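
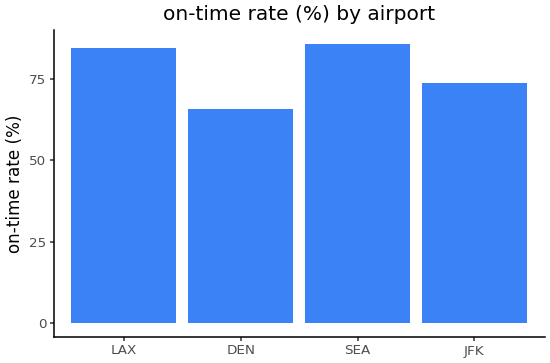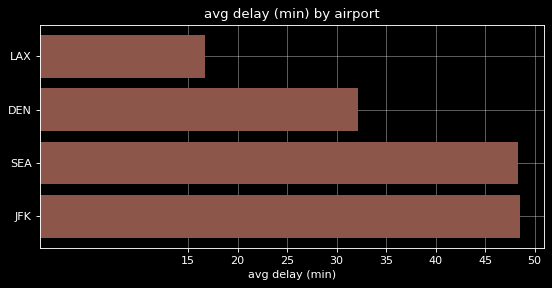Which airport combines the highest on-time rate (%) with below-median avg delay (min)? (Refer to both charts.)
LAX

Chart 2 median avg delay (min) ≈ 40; below-median airports: LAX, DEN. Among those, LAX has the highest on-time rate (%) (≈ 80).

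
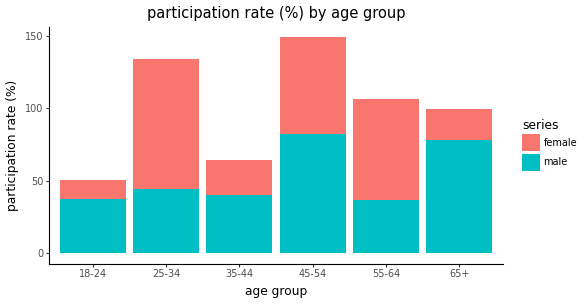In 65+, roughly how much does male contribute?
≈ 80

male top ≈ 80, bottom ≈ 0; segment ≈ 80.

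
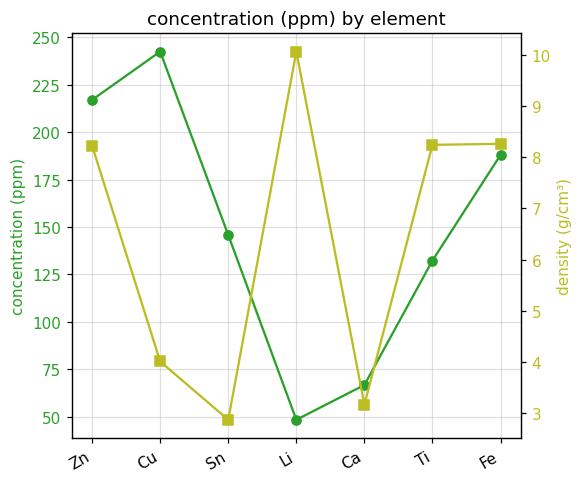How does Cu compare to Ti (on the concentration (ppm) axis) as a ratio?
Cu ≈ 240, Ti ≈ 140; 240/140 ≈ 1.71.

≈ 1.71×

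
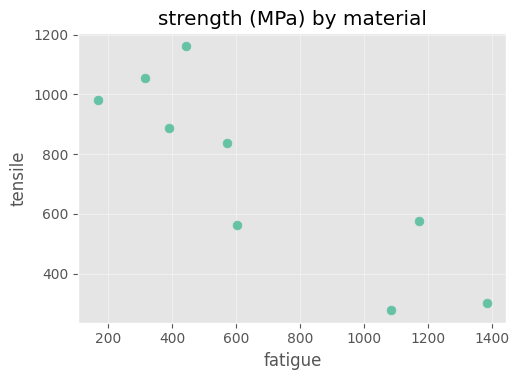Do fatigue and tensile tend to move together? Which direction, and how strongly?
Points are negatively correlated; strong (|r| ≈ 0.9).

negative, strong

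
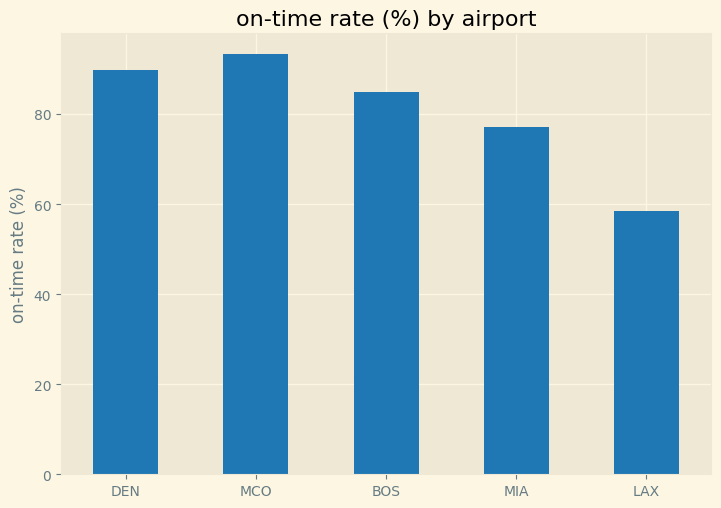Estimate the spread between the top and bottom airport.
≈ 30

Max MCO ≈ 90, min LAX ≈ 60; range ≈ 30.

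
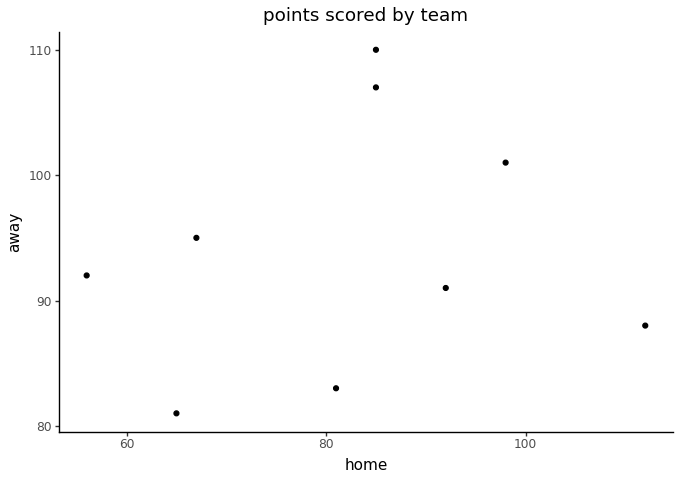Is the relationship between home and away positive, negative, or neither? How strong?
Points are roughly uncorrelated; weak (|r| ≈ 0.2).

no clear correlation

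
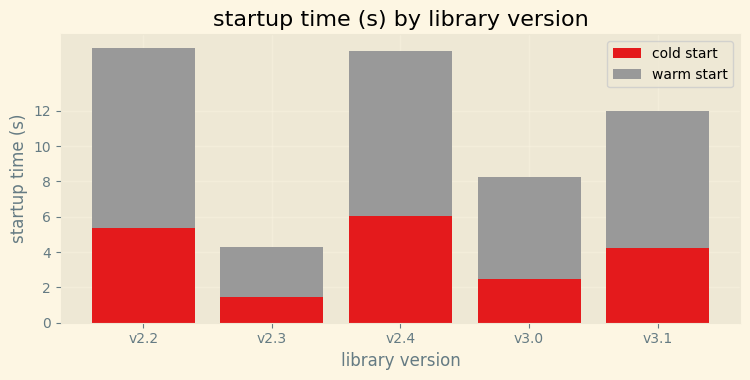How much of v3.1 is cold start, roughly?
cold start top ≈ 4, bottom ≈ 0; segment ≈ 4.

≈ 4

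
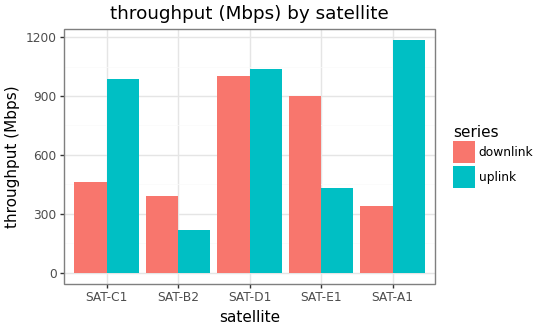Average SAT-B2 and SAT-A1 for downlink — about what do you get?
≈ 350

(400 + 300) / 2 ≈ 350.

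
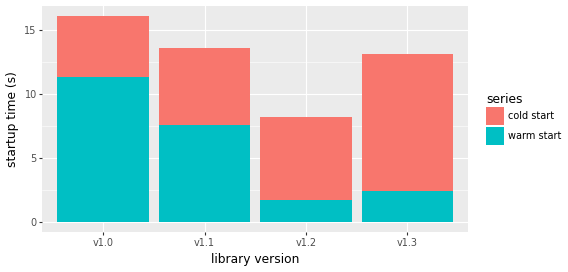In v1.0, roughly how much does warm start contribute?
warm start top ≈ 12, bottom ≈ 0; segment ≈ 12.

≈ 12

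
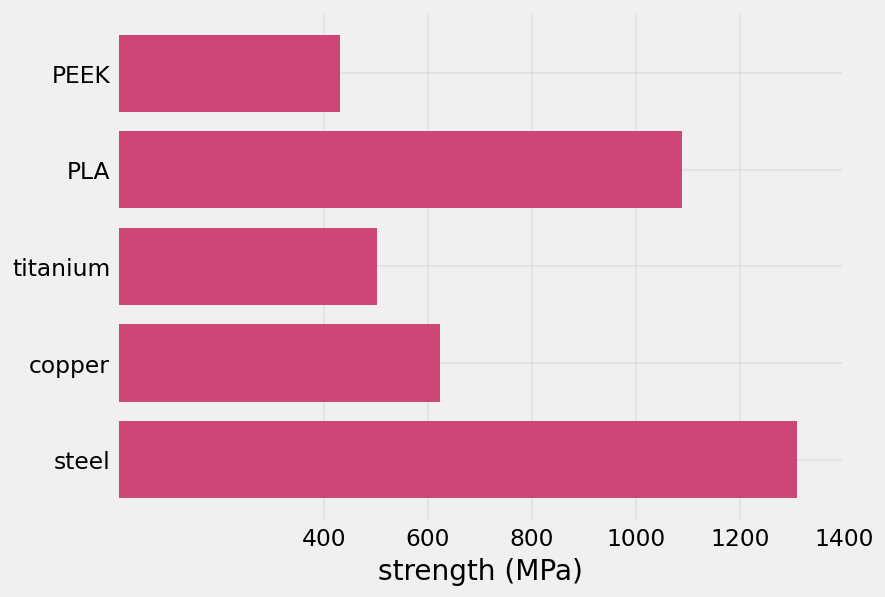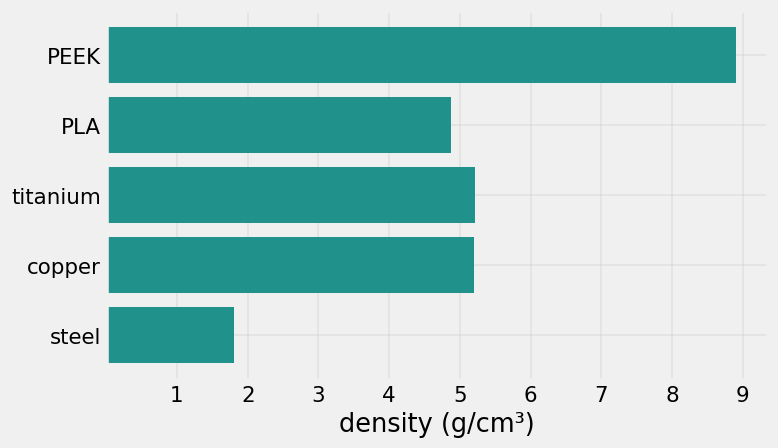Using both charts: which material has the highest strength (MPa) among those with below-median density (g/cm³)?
Chart 2 median density (g/cm³) ≈ 5; below-median materials: PLA, steel. Among those, steel has the highest strength (MPa) (≈ 1400).

steel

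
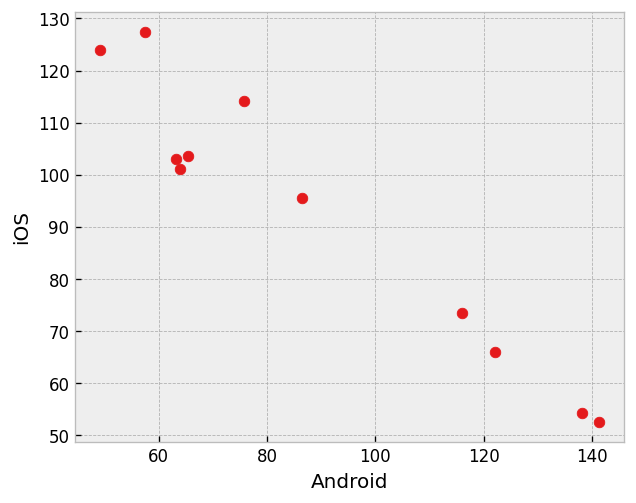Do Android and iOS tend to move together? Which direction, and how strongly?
negative, strong

Points are negatively correlated; strong (|r| ≈ 1.0).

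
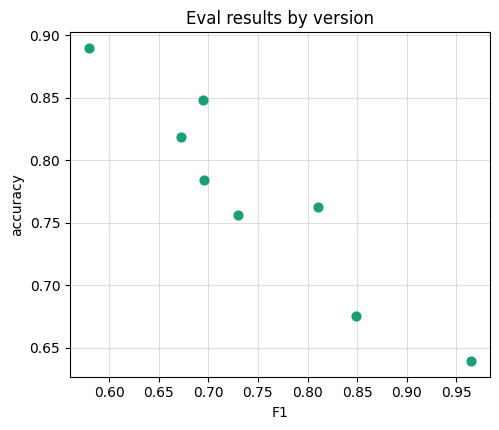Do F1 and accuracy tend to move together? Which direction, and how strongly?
negative, strong

Points are negatively correlated; strong (|r| ≈ 0.9).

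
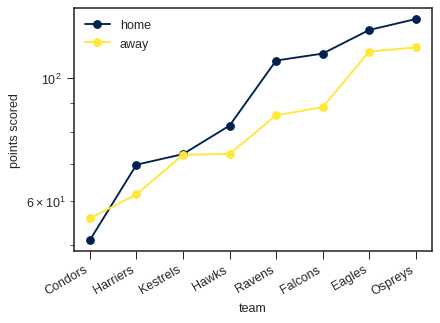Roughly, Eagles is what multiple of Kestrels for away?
Eagles ≈ 110, Kestrels ≈ 70; 110/70 ≈ 1.57.

≈ 1.57×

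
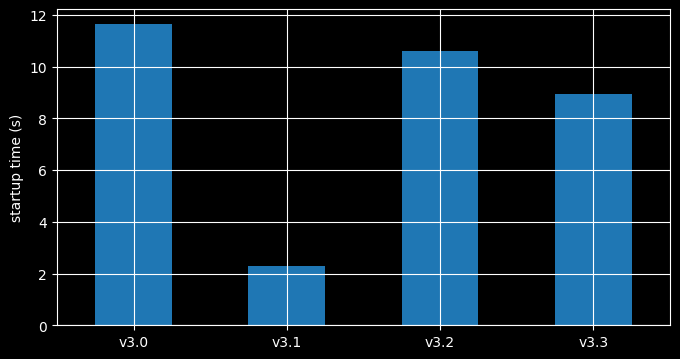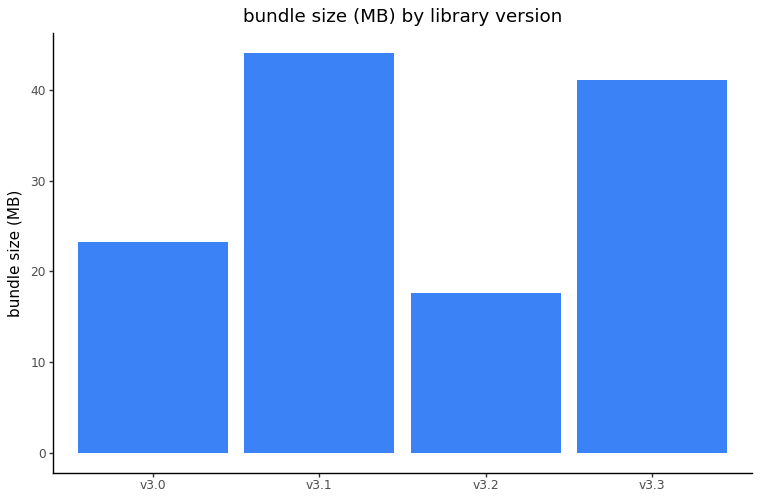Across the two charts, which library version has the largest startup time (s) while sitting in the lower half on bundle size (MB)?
Chart 2 median bundle size (MB) ≈ 30; below-median library versions: v3.0, v3.2. Among those, v3.0 has the highest startup time (s) (≈ 12).

v3.0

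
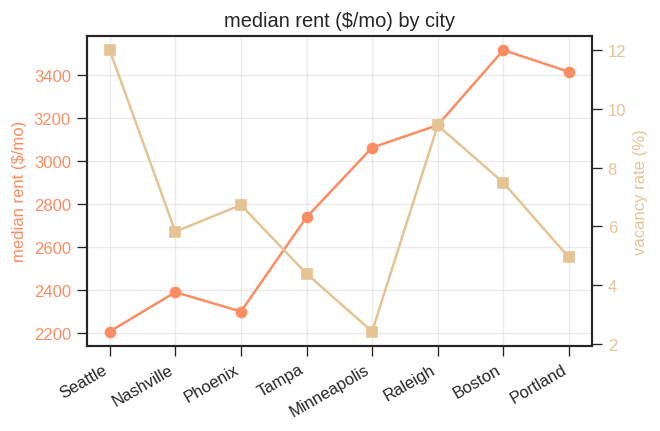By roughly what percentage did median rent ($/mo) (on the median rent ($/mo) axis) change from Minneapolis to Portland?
≈ +13.3%

Minneapolis ≈ 3000, Portland ≈ 3400; (3400 − 3000) / 3000 ≈ +13.3%.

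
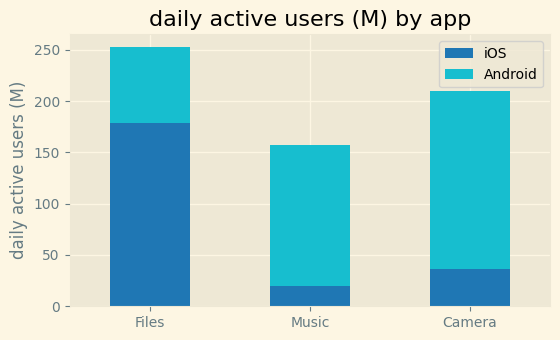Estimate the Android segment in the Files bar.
Android top ≈ 250, bottom ≈ 175; segment ≈ 75.

≈ 75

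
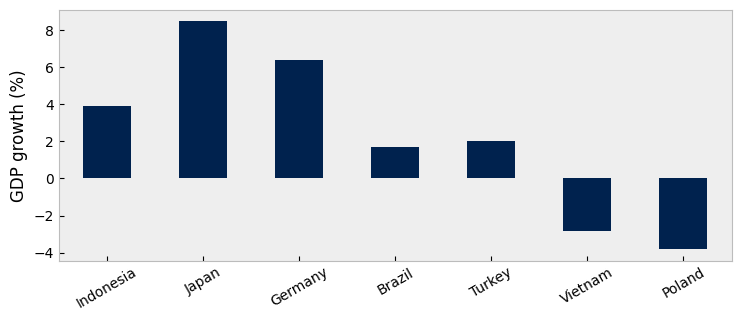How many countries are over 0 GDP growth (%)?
5

Above 0: Indonesia, Japan, Germany, Brazil, Turkey.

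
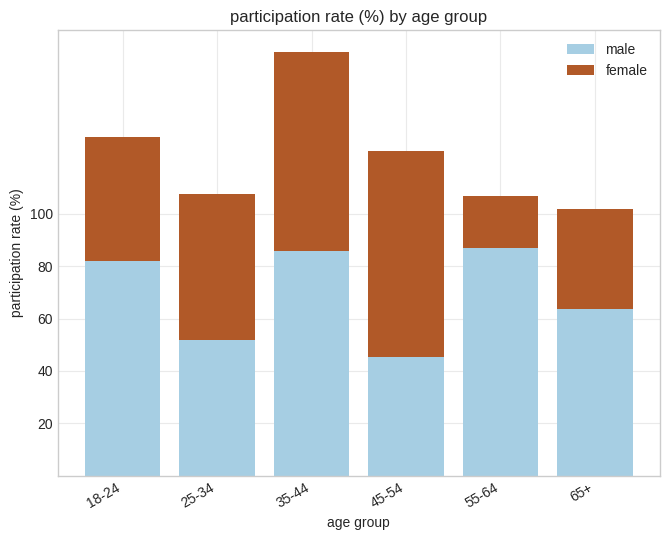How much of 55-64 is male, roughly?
≈ 80

male top ≈ 80, bottom ≈ 0; segment ≈ 80.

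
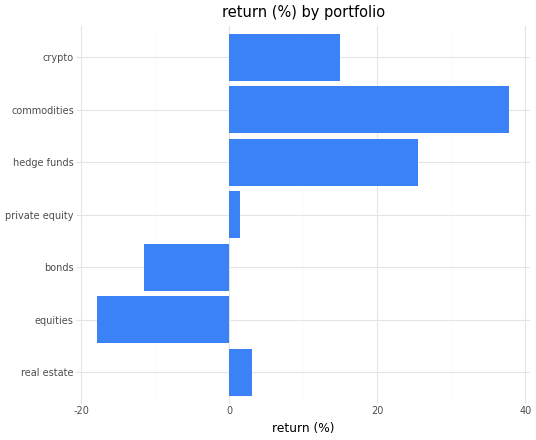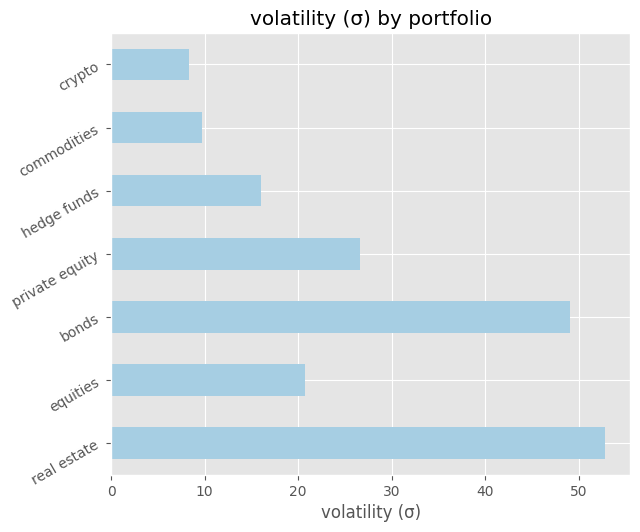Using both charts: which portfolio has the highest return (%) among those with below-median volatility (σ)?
commodities

Chart 2 median volatility (σ) ≈ 20; below-median portfolios: hedge funds, commodities, crypto. Among those, commodities has the highest return (%) (≈ 40).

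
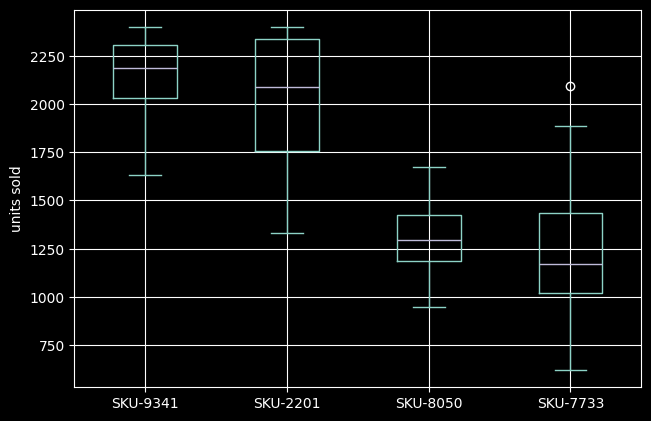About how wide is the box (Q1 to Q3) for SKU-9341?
≈ 300

Q3 ≈ 2300, Q1 ≈ 2000; IQR ≈ 300.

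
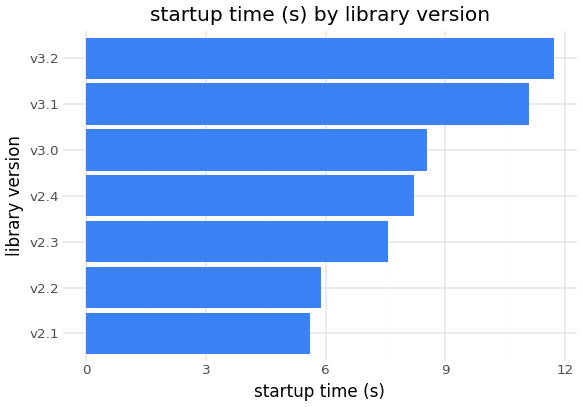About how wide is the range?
≈ 6

Max v3.2 ≈ 12, min v2.1 ≈ 6; range ≈ 6.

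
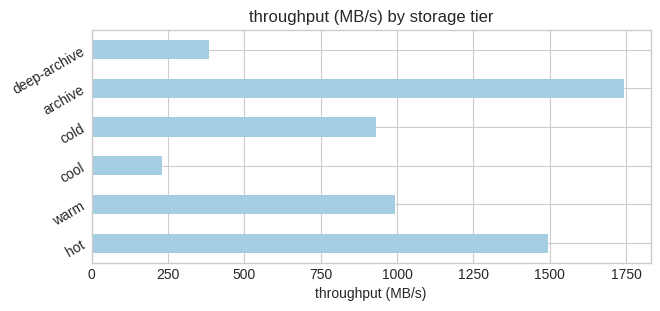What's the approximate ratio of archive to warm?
≈ 1.8×

archive ≈ 1800, warm ≈ 1000; 1800/1000 ≈ 1.8.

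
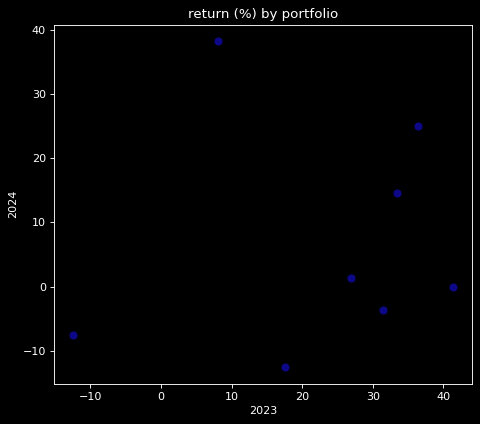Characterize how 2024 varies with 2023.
no clear correlation

Points are roughly uncorrelated; weak (|r| ≈ 0.1).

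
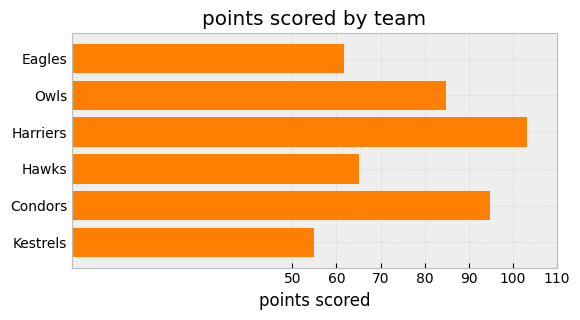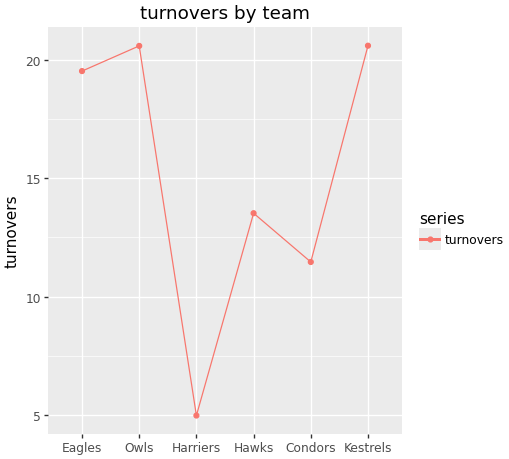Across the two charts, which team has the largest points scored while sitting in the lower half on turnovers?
Harriers

Chart 2 median turnovers ≈ 16; below-median teams: Harriers, Hawks, Condors. Among those, Harriers has the highest points scored (≈ 100).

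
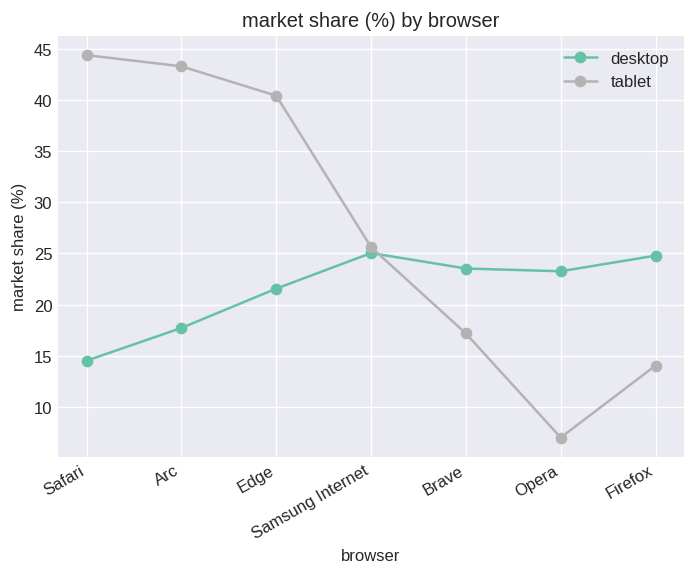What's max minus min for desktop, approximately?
≈ 10

Max Samsung Internet ≈ 25, min Safari ≈ 15; range ≈ 10.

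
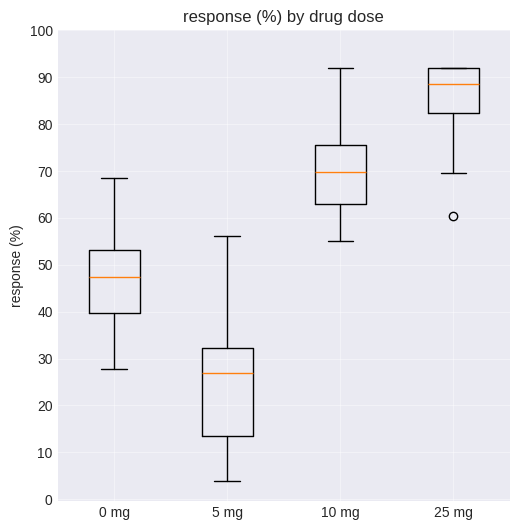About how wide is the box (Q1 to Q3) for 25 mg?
≈ 10

Q3 ≈ 90, Q1 ≈ 80; IQR ≈ 10.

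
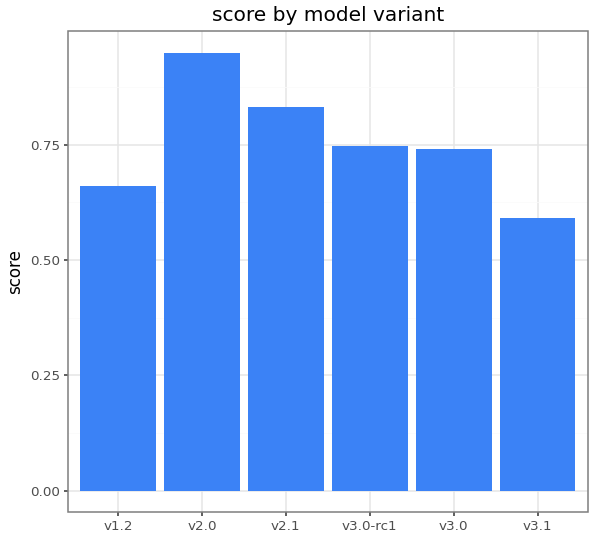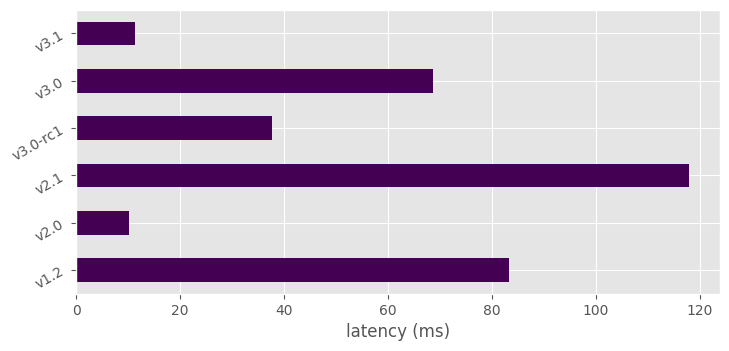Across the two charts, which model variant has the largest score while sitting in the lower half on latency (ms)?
v2.0

Chart 2 median latency (ms) ≈ 60; below-median model variants: v2.0, v3.0-rc1, v3.1. Among those, v2.0 has the highest score (≈ 0.9).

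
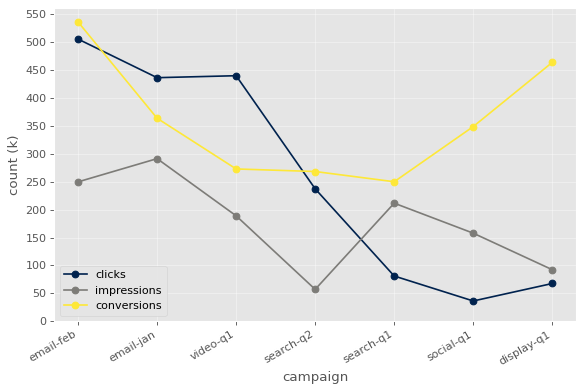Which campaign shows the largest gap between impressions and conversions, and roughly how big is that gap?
display-q1: impressions ≈ 100, conversions ≈ 450 → gap ≈ 350. Next-largest (email-feb) is only ≈ 300.

display-q1, ≈ 350 k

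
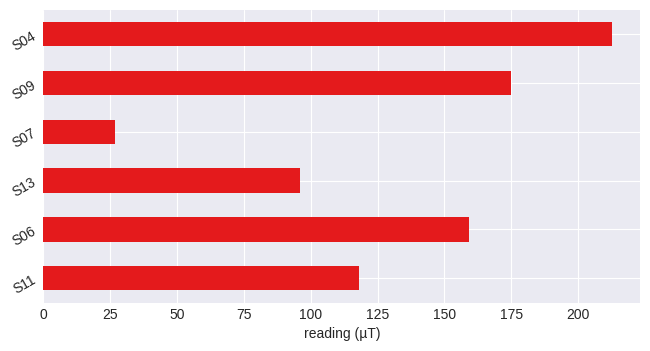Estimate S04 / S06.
S04 ≈ 220, S06 ≈ 160; 220/160 ≈ 1.38.

≈ 1.38×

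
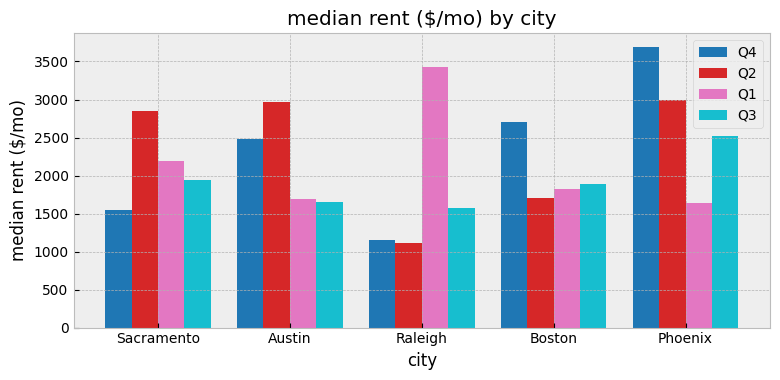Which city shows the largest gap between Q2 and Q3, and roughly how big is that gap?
Austin: Q2 ≈ 3000, Q3 ≈ 1500 → gap ≈ 1500. Next-largest (Sacramento) is only ≈ 1000.

Austin, ≈ 1500 $/mo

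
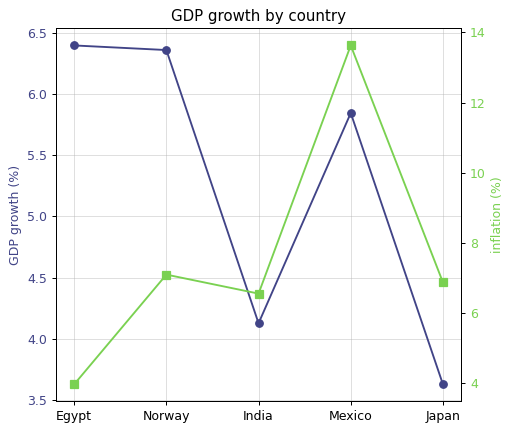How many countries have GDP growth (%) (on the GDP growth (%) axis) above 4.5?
Above 4.5: Egypt, Norway, Mexico.

3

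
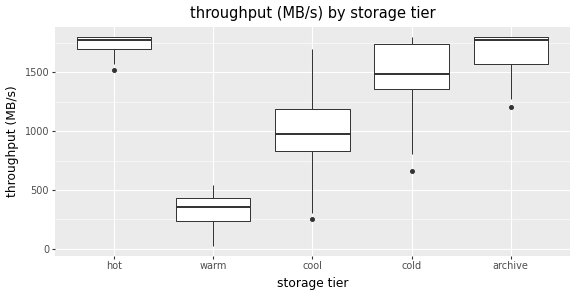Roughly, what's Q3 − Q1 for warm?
Q3 ≈ 400, Q1 ≈ 200; IQR ≈ 200.

≈ 200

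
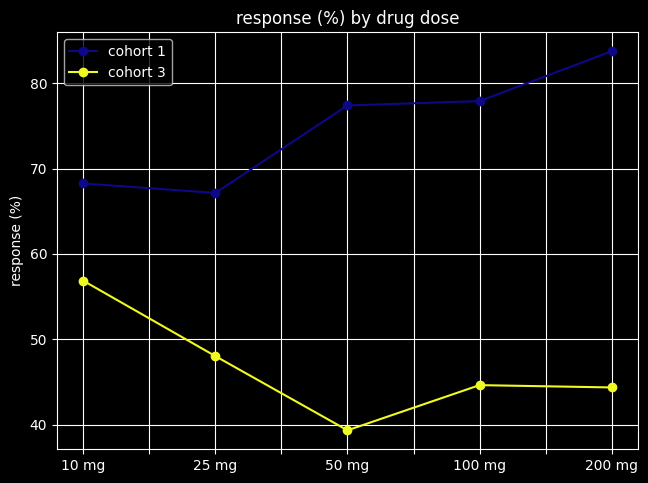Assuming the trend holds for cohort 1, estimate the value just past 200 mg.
≈ 90

Last three: 75, 80, 85 → slope ≈ 5/step → next ≈ 90.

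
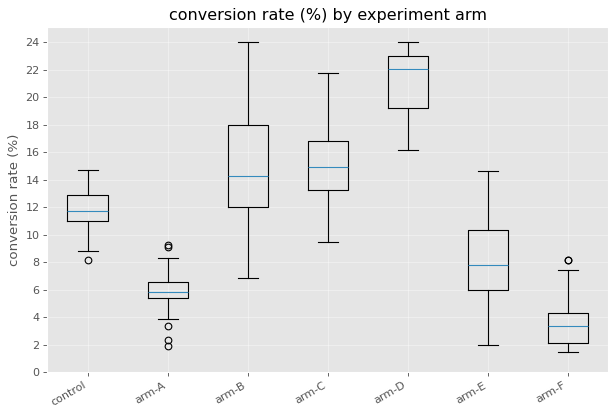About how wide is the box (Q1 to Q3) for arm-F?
Q3 ≈ 4, Q1 ≈ 2; IQR ≈ 2.

≈ 2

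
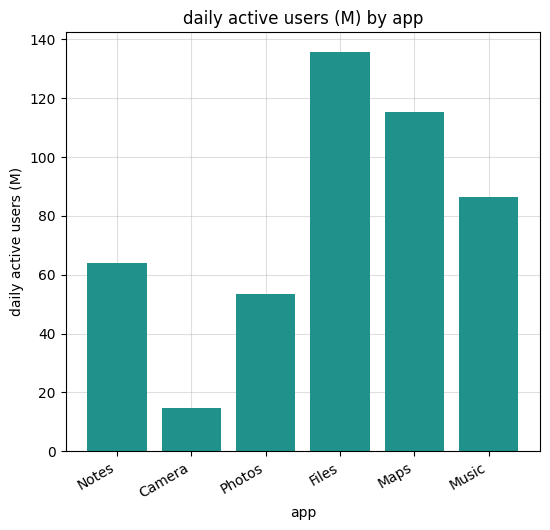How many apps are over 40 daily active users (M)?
5

Above 40: Notes, Photos, Files, Maps, Music.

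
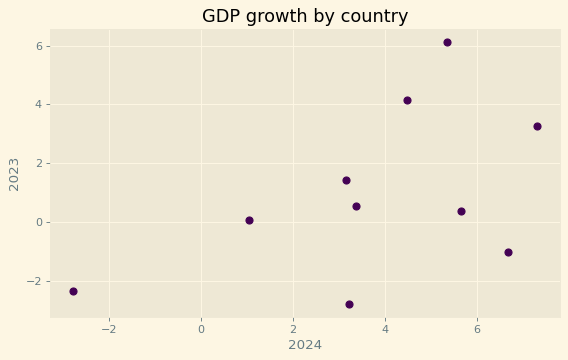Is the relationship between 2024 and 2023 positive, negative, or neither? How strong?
positive, moderate

Points are positively correlated; moderate (|r| ≈ 0.5).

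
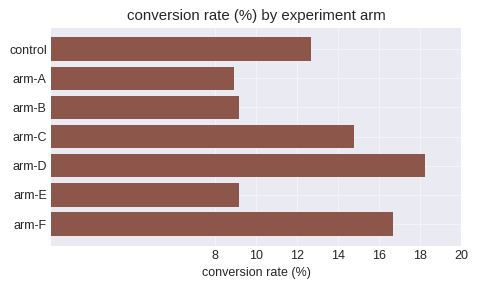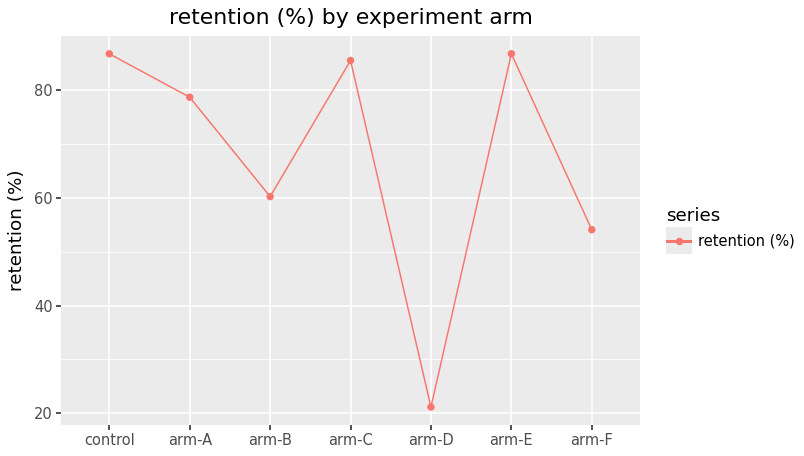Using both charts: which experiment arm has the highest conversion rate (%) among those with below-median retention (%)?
Chart 2 median retention (%) ≈ 80; below-median experiment arms: arm-B, arm-D, arm-F. Among those, arm-D has the highest conversion rate (%) (≈ 18).

arm-D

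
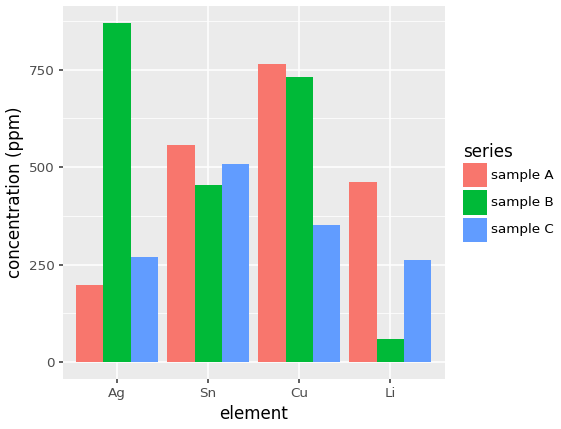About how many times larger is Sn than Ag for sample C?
Sn ≈ 500, Ag ≈ 300; 500/300 ≈ 1.67.

≈ 1.67×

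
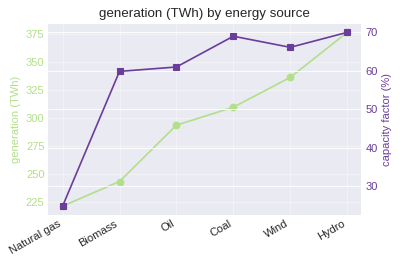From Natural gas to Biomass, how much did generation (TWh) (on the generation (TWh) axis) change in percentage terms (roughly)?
≈ +9.1%

Natural gas ≈ 220, Biomass ≈ 240; (240 − 220) / 220 ≈ +9.1%.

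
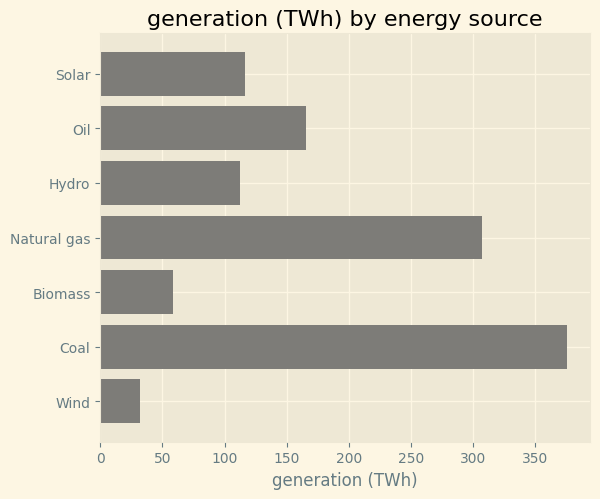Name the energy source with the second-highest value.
Top 3: Coal ≈ 400, Natural gas ≈ 300, Oil ≈ 150.

Natural gas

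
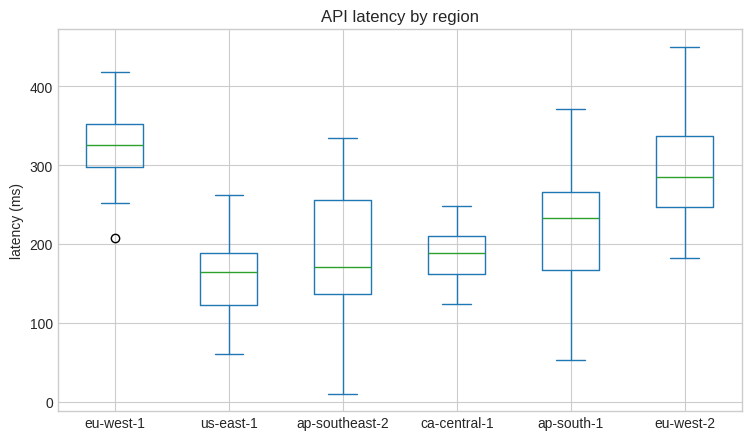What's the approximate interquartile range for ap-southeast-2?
Q3 ≈ 260, Q1 ≈ 140; IQR ≈ 120.

≈ 120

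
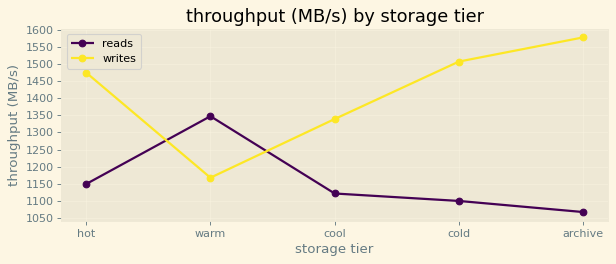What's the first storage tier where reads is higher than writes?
warm

hot: reads ≈ 1150 vs writes ≈ 1500 (not yet); warm: reads ≈ 1350 vs writes ≈ 1150 (first crossover).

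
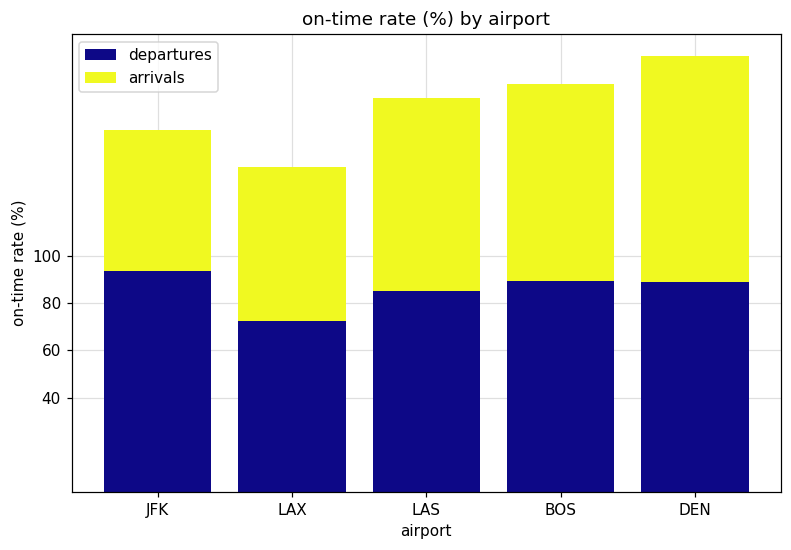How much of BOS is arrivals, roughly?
arrivals top ≈ 180, bottom ≈ 80; segment ≈ 100.

≈ 100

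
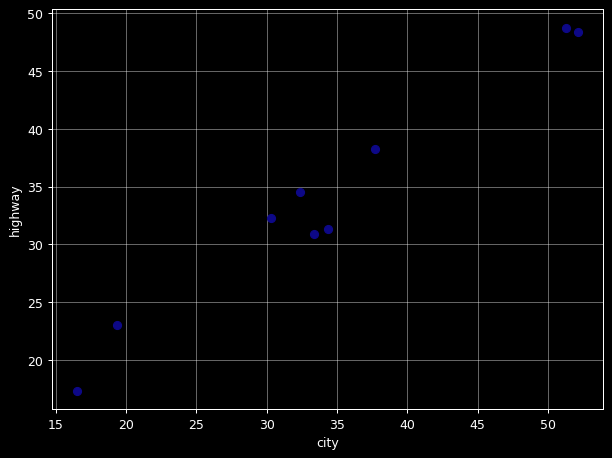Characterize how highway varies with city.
Points are positively correlated; strong (|r| ≈ 1.0).

positive, strong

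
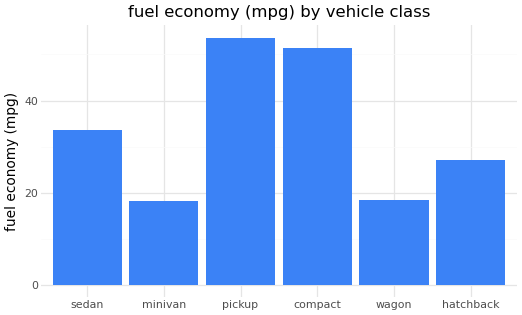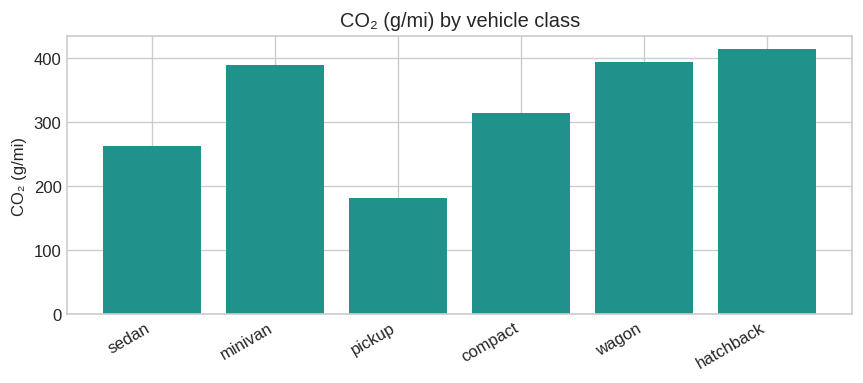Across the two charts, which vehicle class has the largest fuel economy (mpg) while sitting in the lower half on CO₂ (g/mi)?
pickup

Chart 2 median CO₂ (g/mi) ≈ 350; below-median vehicle classes: sedan, pickup, compact. Among those, pickup has the highest fuel economy (mpg) (≈ 55).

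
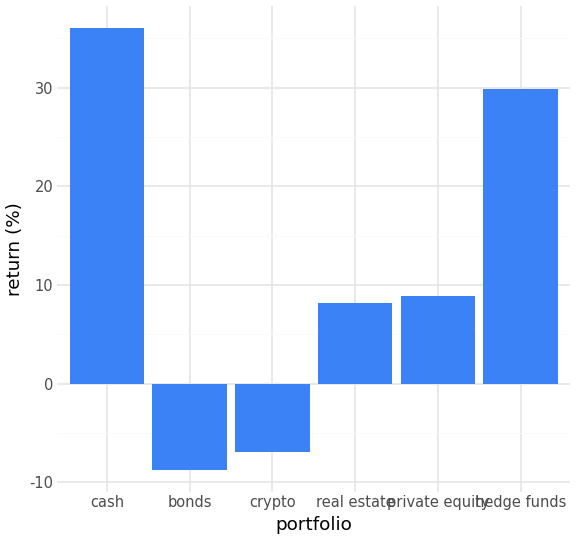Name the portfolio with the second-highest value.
hedge funds

Top 3: cash ≈ 35, hedge funds ≈ 30, private equity ≈ 10.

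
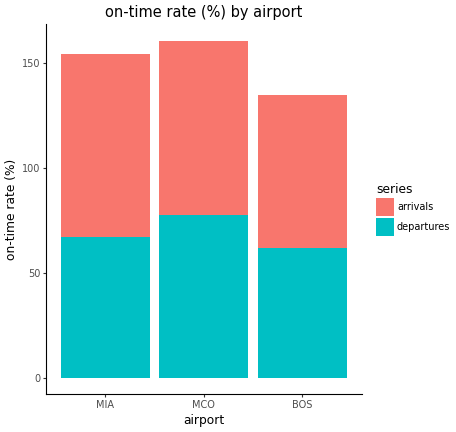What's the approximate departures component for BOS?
departures top ≈ 60, bottom ≈ 0; segment ≈ 60.

≈ 60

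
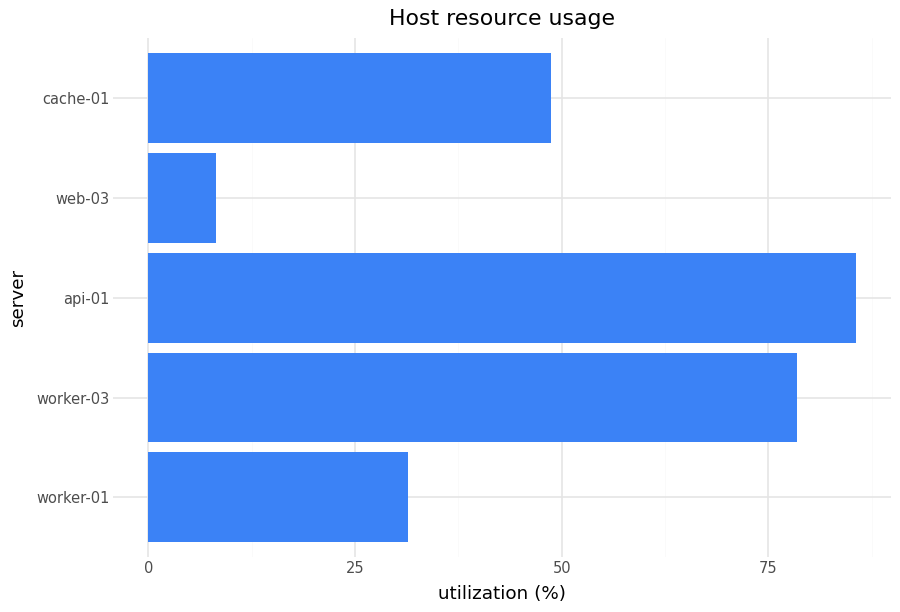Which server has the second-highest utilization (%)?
Top 3: api-01 ≈ 90, worker-03 ≈ 80, cache-01 ≈ 50.

worker-03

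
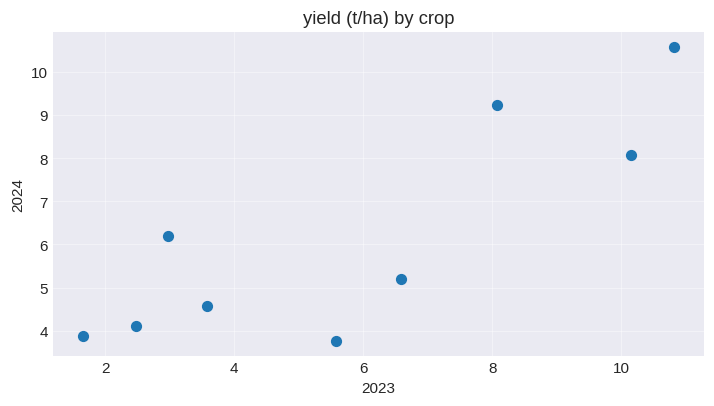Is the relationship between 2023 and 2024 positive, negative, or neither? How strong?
Points are positively correlated; strong (|r| ≈ 0.8).

positive, strong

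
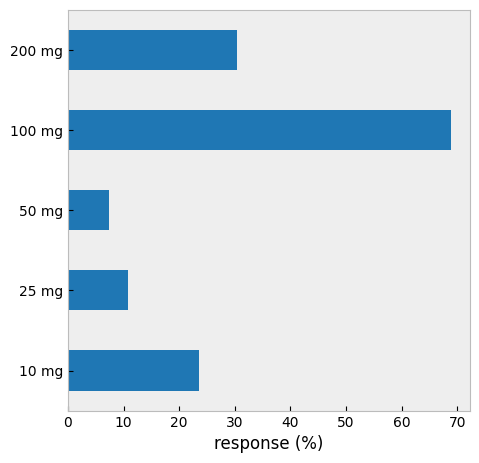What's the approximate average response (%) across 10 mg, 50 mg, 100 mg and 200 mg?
≈ 32

(20 + 10 + 70 + 30) / 4 ≈ 32.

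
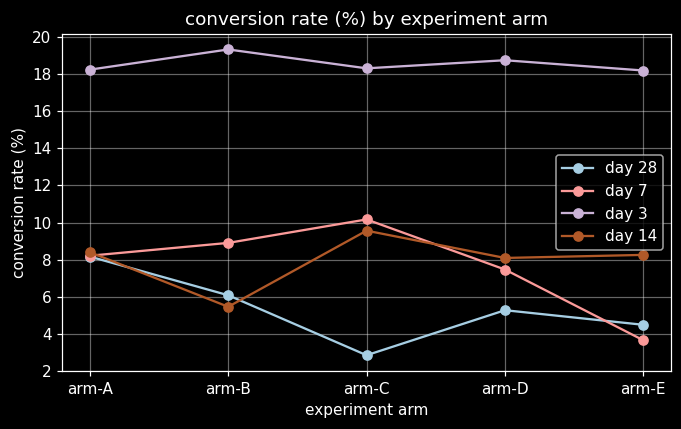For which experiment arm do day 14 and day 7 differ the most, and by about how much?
arm-E, ≈ 4 %

arm-E: day 14 ≈ 8, day 7 ≈ 4 → gap ≈ 4. Next-largest (arm-B) is only ≈ 2.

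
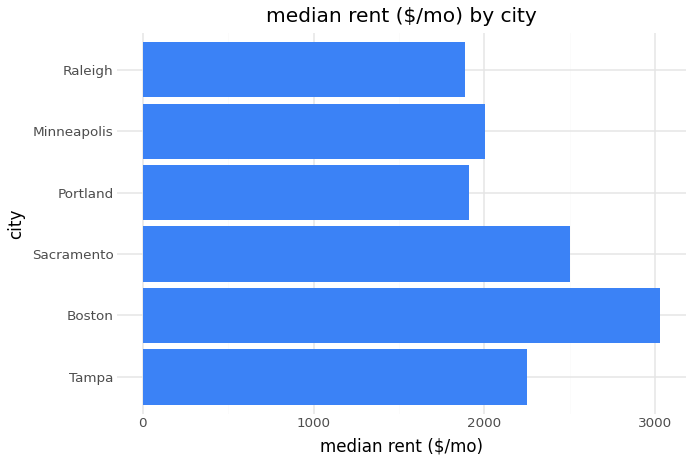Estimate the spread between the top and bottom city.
Max Boston ≈ 3000, min Raleigh ≈ 2000; range ≈ 1000.

≈ 1000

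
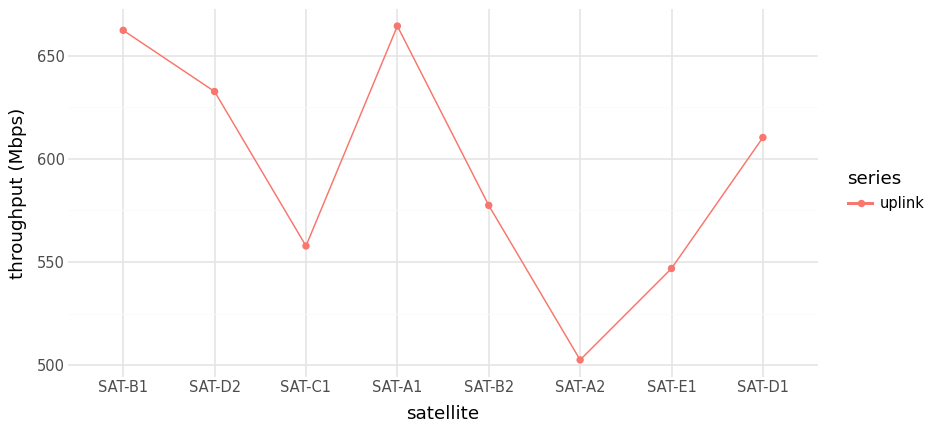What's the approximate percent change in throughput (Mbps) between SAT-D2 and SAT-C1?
SAT-D2 ≈ 640, SAT-C1 ≈ 560; (560 − 640) / 640 ≈ -12.5%.

≈ -12.5%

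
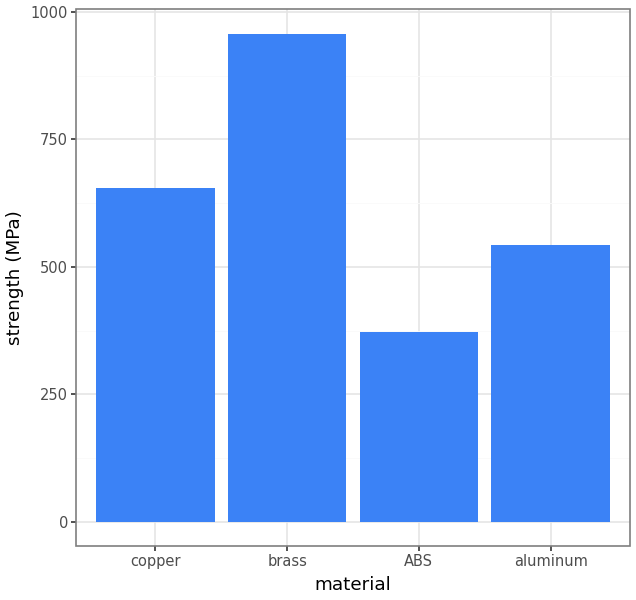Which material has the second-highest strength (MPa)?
Top 3: brass ≈ 1000, copper ≈ 700, aluminum ≈ 500.

copper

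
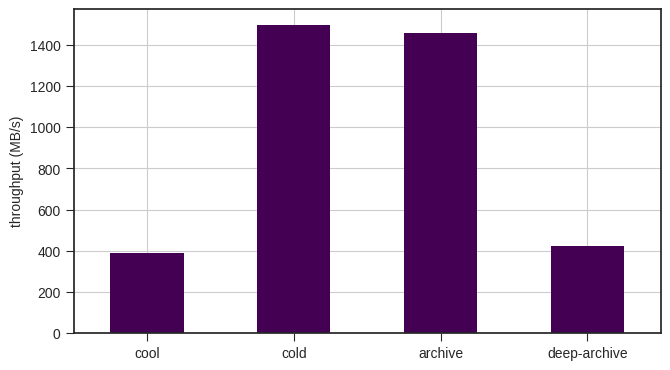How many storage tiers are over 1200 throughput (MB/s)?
Above 1200: cold, archive.

2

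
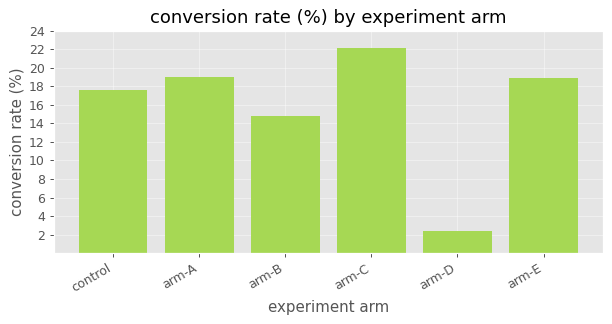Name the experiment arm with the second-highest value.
Top 3: arm-C ≈ 22, arm-A ≈ 20, arm-E ≈ 18.

arm-A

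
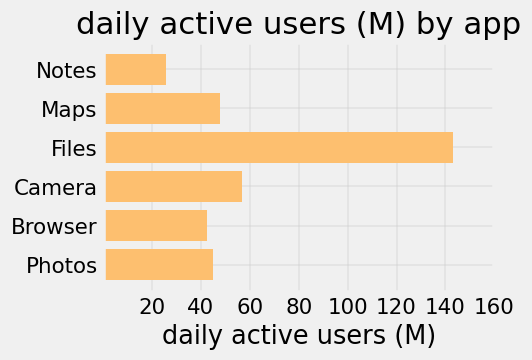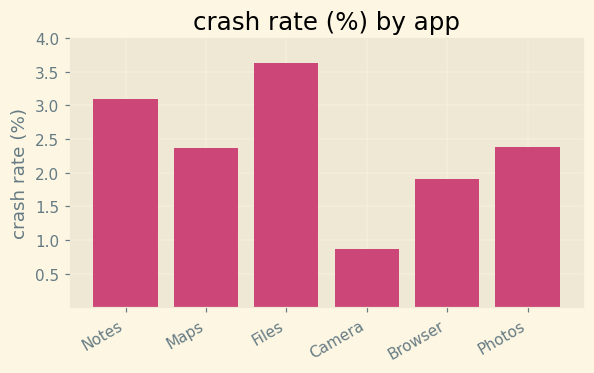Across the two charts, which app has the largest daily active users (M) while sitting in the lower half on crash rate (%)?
Camera

Chart 2 median crash rate (%) ≈ 2.5; below-median apps: Maps, Camera, Browser. Among those, Camera has the highest daily active users (M) (≈ 60).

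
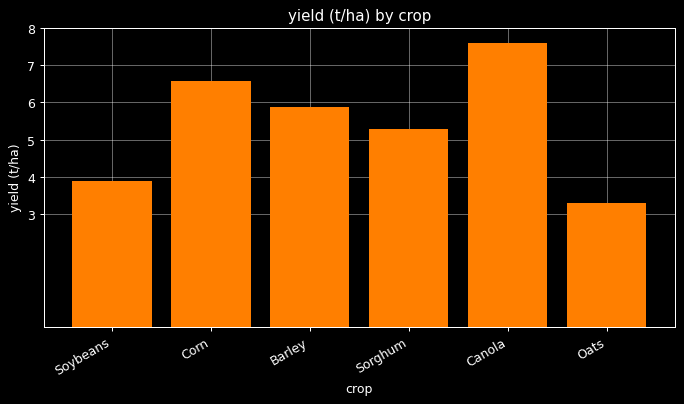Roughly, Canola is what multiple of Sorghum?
Canola ≈ 8, Sorghum ≈ 5; 8/5 ≈ 1.6.

≈ 1.6×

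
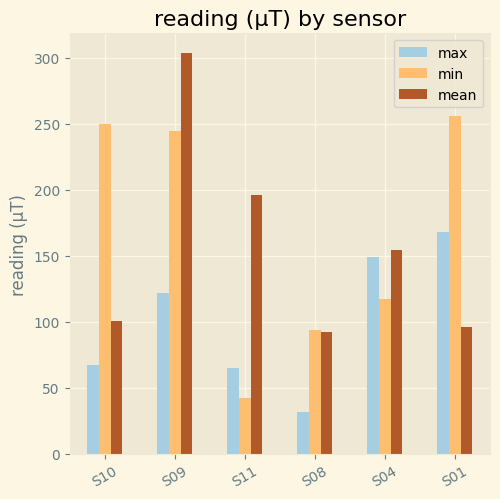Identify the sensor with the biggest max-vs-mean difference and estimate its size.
S09: max ≈ 100, mean ≈ 300 → gap ≈ 200. Next-largest (S11) is only ≈ 150.

S09, ≈ 200 µT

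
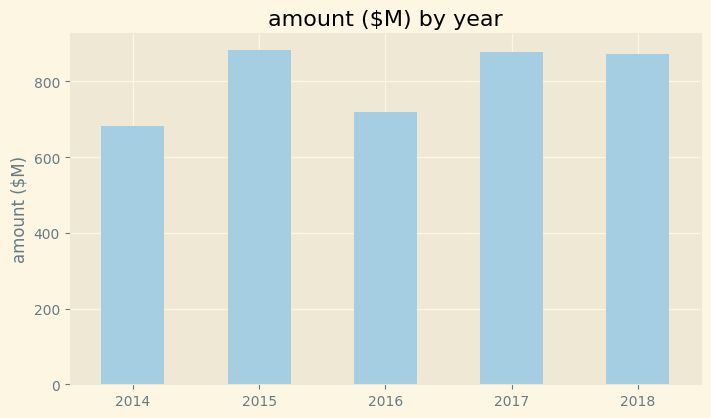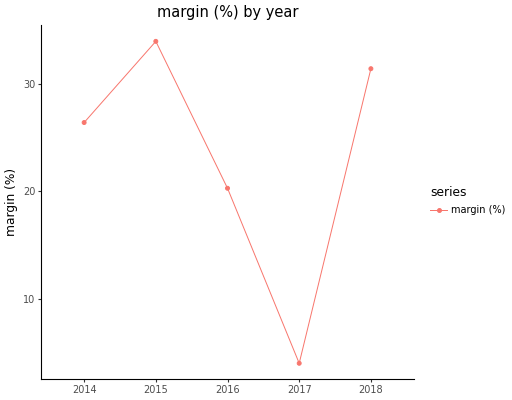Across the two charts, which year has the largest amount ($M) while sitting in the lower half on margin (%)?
2017

Chart 2 median margin (%) ≈ 25; below-median years: 2016, 2017. Among those, 2017 has the highest amount ($M) (≈ 900).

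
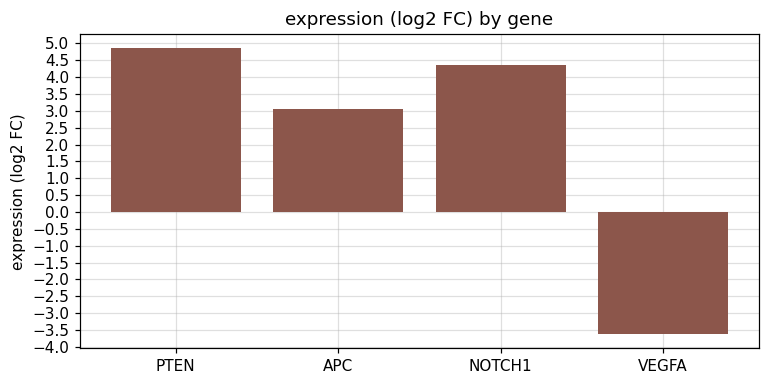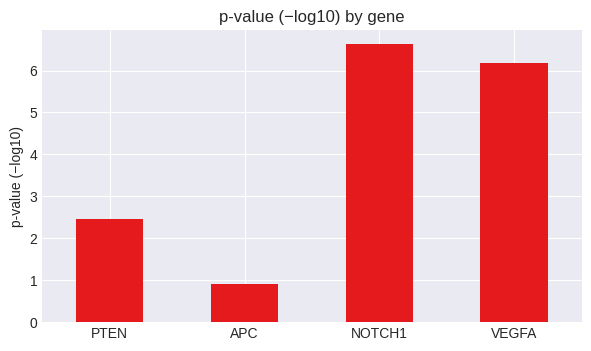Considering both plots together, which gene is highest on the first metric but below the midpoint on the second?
Chart 2 median p-value (−log10) ≈ 4; below-median genes: PTEN, APC. Among those, PTEN has the highest expression (log2 FC) (≈ 5).

PTEN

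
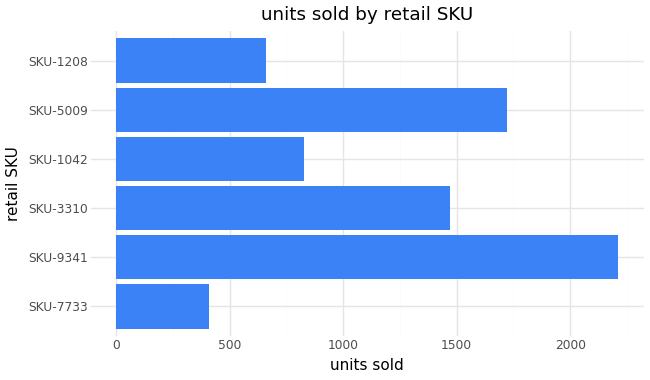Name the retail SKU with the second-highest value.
Top 3: SKU-9341 ≈ 2200, SKU-5009 ≈ 1800, SKU-3310 ≈ 1400.

SKU-5009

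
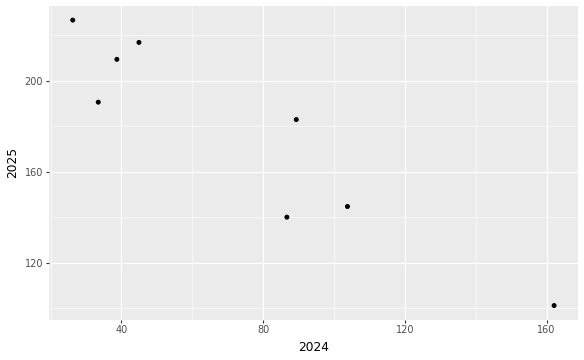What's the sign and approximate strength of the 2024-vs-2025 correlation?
negative, strong

Points are negatively correlated; strong (|r| ≈ 0.9).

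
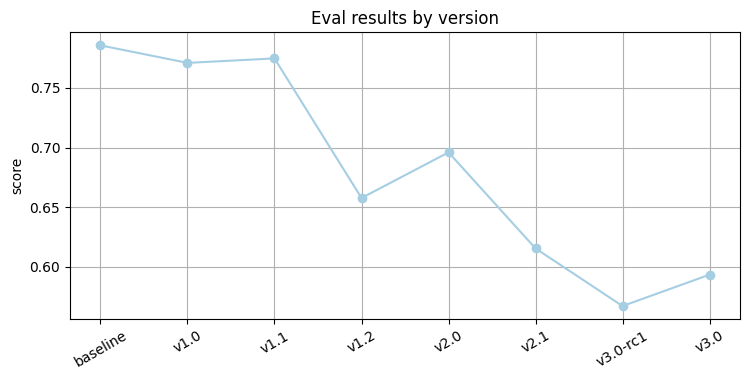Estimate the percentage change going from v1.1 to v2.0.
v1.1 ≈ 0.78, v2.0 ≈ 0.70; (0.70 − 0.78) / 0.78 ≈ -10.3%.

≈ -10.3%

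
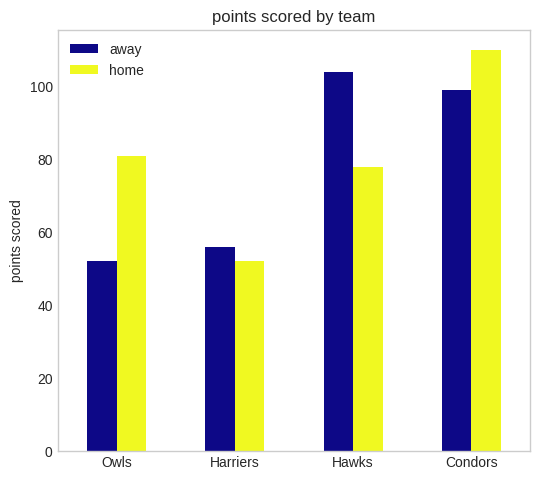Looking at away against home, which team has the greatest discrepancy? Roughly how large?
Owls, ≈ 30

Owls: away ≈ 50, home ≈ 80 → gap ≈ 30. Next-largest (Hawks) is only ≈ 20.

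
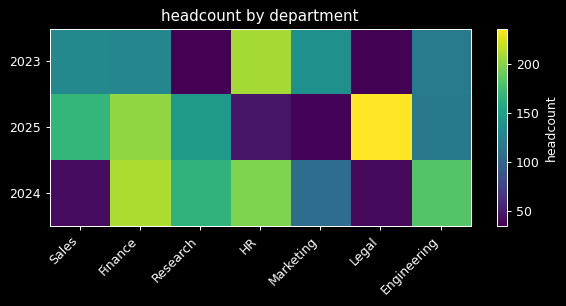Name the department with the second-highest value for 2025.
Top 3 for 2025: Legal ≈ 240, Finance ≈ 200, Sales ≈ 160.

Finance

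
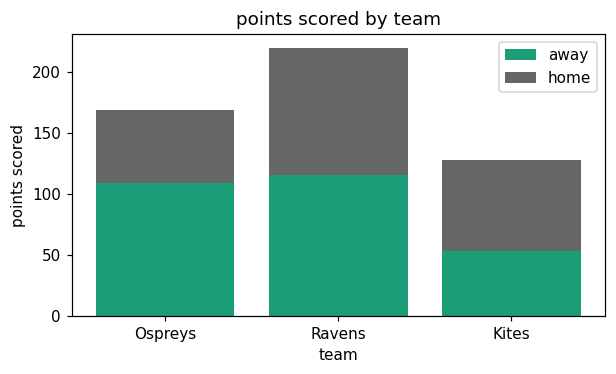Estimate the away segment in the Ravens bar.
≈ 120

away top ≈ 120, bottom ≈ 0; segment ≈ 120.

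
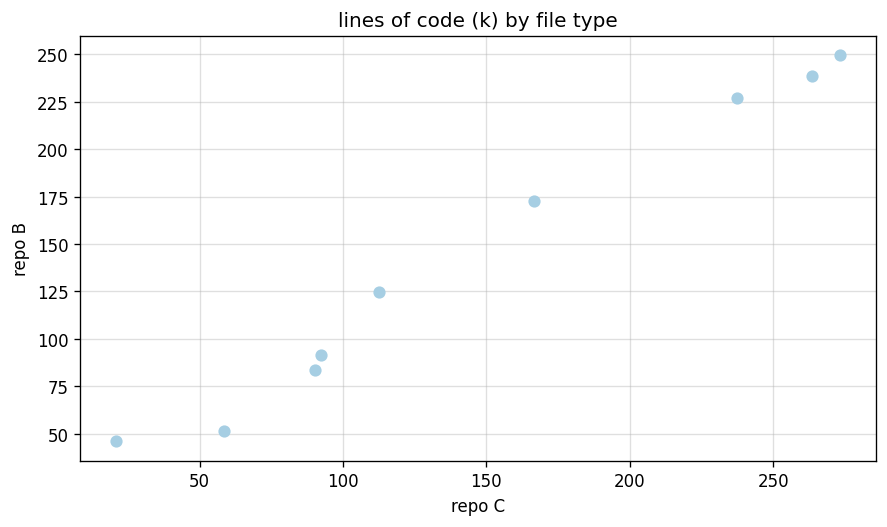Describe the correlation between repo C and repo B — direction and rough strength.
Points are positively correlated; strong (|r| ≈ 1.0).

positive, strong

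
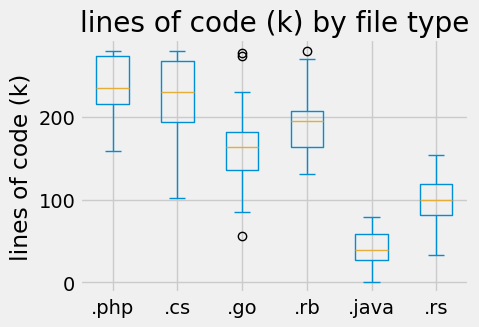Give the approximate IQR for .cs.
Q3 ≈ 260, Q1 ≈ 200; IQR ≈ 60.

≈ 60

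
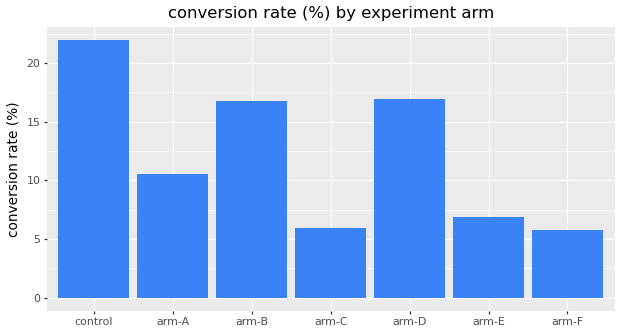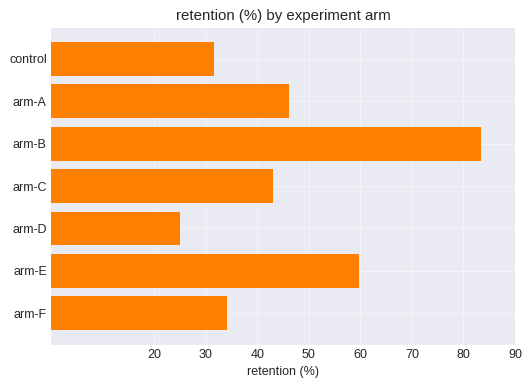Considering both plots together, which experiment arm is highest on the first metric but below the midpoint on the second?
control

Chart 2 median retention (%) ≈ 40; below-median experiment arms: control, arm-D, arm-F. Among those, control has the highest conversion rate (%) (≈ 20).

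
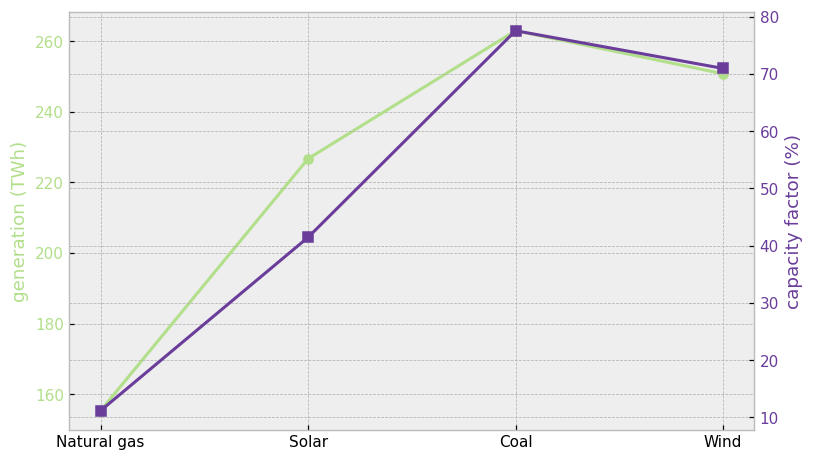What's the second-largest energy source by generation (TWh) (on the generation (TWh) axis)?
Top 3 (on the generation (TWh) axis): Coal ≈ 260, Wind ≈ 250, Solar ≈ 230.

Wind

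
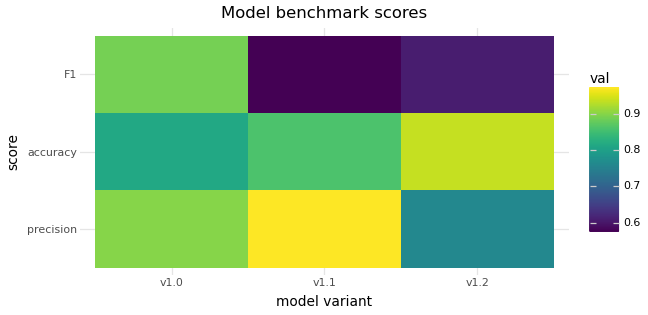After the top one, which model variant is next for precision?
Top 3 for precision: v1.1 ≈ 0.95, v1.0 ≈ 0.90, v1.2 ≈ 0.75.

v1.0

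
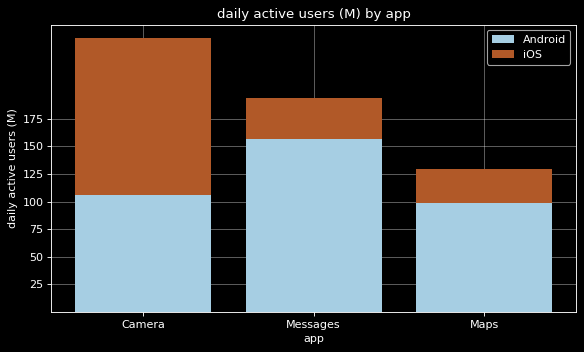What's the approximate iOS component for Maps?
≈ 25

iOS top ≈ 125, bottom ≈ 100; segment ≈ 25.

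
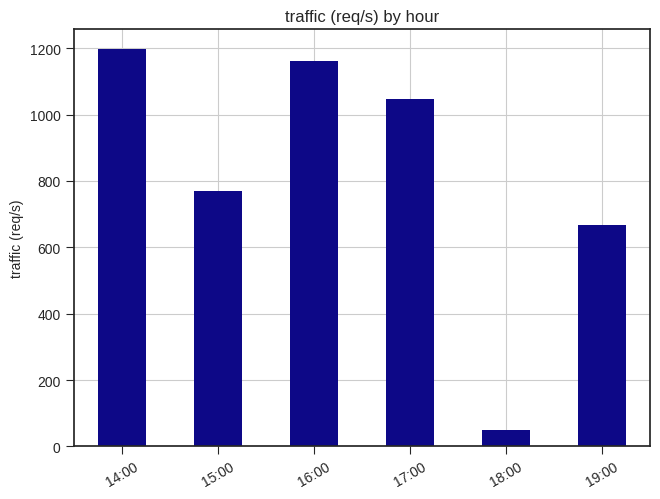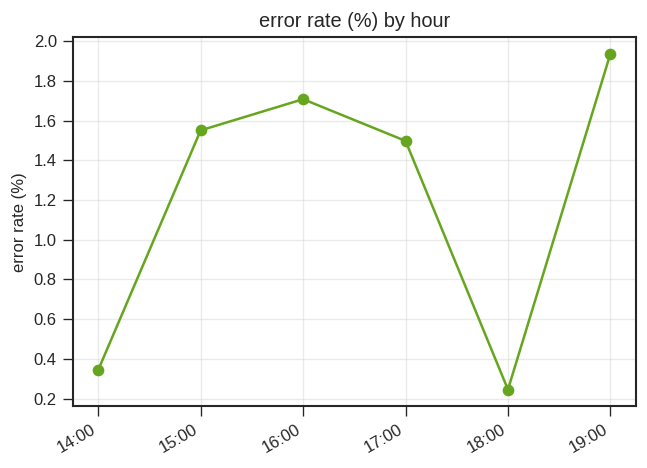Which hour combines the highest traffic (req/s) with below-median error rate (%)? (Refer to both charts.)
Chart 2 median error rate (%) ≈ 1.6; below-median hours: 14:00, 17:00, 18:00. Among those, 14:00 has the highest traffic (req/s) (≈ 1200).

14:00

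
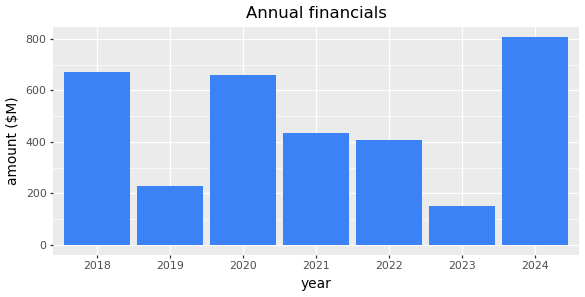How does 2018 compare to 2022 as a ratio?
2018 ≈ 700, 2022 ≈ 400; 700/400 ≈ 1.75.

≈ 1.75×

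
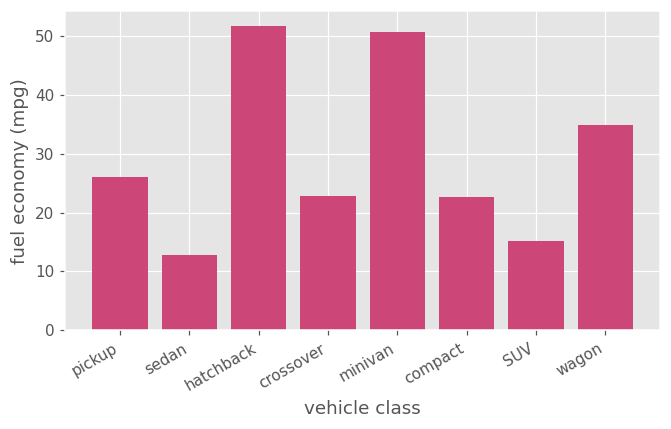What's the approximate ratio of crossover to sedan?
crossover ≈ 25, sedan ≈ 15; 25/15 ≈ 1.67.

≈ 1.67×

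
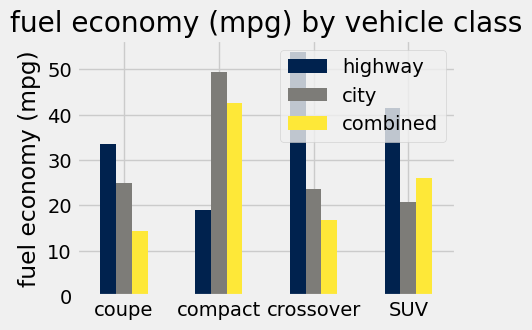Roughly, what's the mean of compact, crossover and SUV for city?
(50 + 25 + 20) / 3 ≈ 32.

≈ 32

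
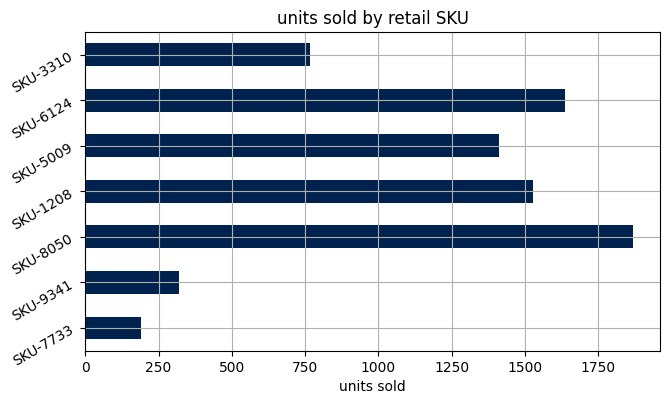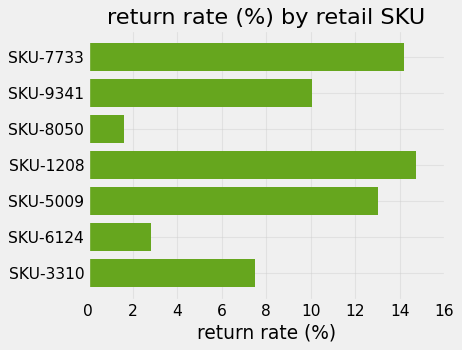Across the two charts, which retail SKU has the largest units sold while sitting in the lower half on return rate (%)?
Chart 2 median return rate (%) ≈ 10; below-median retail SKUs: SKU-8050, SKU-6124, SKU-3310. Among those, SKU-8050 has the highest units sold (≈ 1800).

SKU-8050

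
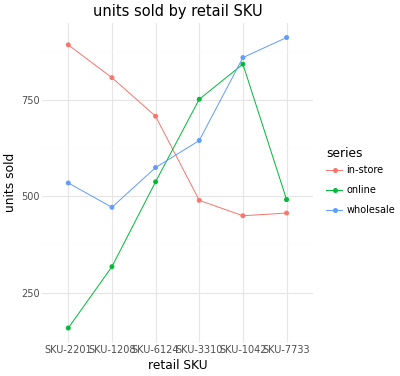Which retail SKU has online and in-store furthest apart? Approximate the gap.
SKU-2201, ≈ 700

SKU-2201: online ≈ 200, in-store ≈ 900 → gap ≈ 700. Next-largest (SKU-1208) is only ≈ 500.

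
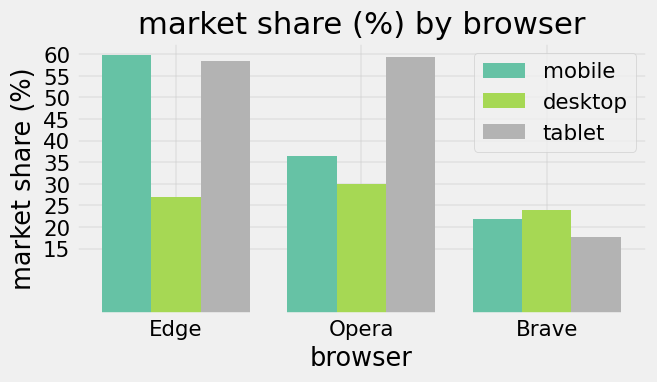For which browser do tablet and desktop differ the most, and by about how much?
Edge: tablet ≈ 60, desktop ≈ 25 → gap ≈ 35. Next-largest (Opera) is only ≈ 30.

Edge, ≈ 35 %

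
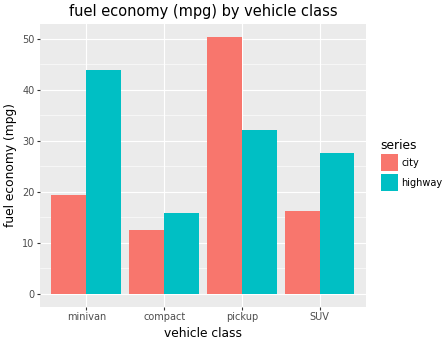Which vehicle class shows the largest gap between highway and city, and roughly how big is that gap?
minivan, ≈ 25 mpg

minivan: highway ≈ 45, city ≈ 20 → gap ≈ 25. Next-largest (pickup) is only ≈ 20.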